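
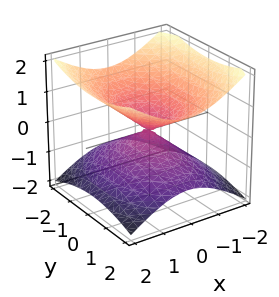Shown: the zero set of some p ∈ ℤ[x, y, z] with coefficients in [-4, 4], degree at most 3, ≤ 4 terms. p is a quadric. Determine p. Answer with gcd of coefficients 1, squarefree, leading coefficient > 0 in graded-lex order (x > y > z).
2*x^2 + y^2 - 3*z^2

The degree is 2 — a double cone through the origin; a quadric.
Symmetries: mirror symmetry x ↦ −x ⇒ only even powers of x; it's symmetric under y → −y, forcing even powers of y; the z ↦ −z reflection is a symmetry, so z appears only in even powers.
Checking where it meets the axes: it crosses the x-axis at the gridline x = 0; it crosses the y-axis at the gridline y = 0.
Solving for integer coefficients yields p as stated.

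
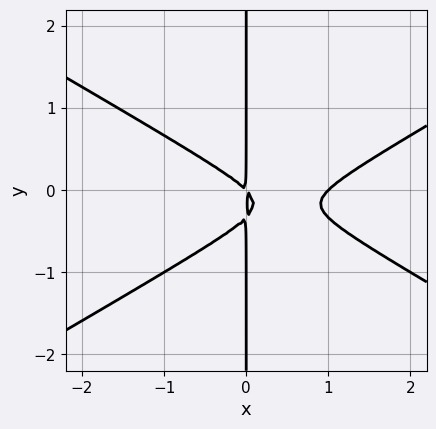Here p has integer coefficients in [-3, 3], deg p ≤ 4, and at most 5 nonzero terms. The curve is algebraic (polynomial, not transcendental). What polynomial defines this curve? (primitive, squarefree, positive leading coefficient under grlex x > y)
x^3 - 3*x*y^2 - x^2 - x*y

Degree: no degree-2 curve has this shape, so deg p = 3.
Observable constraints: the visible y-axis segment lies entirely on the curve; it crosses the x-axis at the gridline x = 1.
Together with the visible shape, these determine p as stated.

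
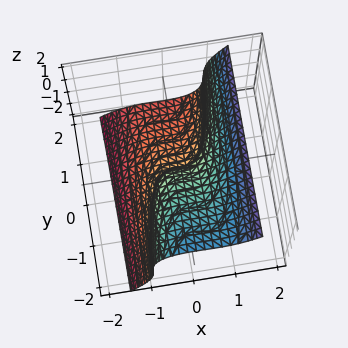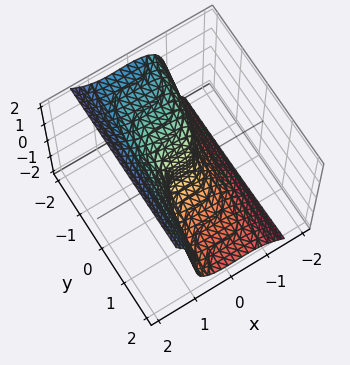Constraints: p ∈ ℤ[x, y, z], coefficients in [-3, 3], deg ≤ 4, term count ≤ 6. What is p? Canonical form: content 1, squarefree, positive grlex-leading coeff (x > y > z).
3*x^3 + x^2*y - z^3 - 2*y

(a) Degree: the shape is more complex than any degree-2 surface, so deg p = 3.
(b) Checking where it meets the axes: one z-axis crossing is at z = 0; it meets the x-axis at x = 0 (among the integer gridlines).
(c) Solving for integer coefficients yields p as stated.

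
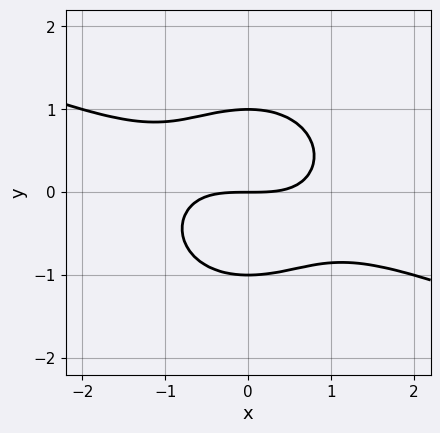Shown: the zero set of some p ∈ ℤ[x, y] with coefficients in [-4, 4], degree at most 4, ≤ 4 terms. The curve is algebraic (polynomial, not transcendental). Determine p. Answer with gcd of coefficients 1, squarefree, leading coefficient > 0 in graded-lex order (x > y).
(a) deg p = 3. A generic line meets the curve in up to 3 points.
(b) Checking where it meets the axes: one x-axis crossing is at x = 0; the y-axis gridline crossings are at y ∈ {-1, 0, 1}.
(c) The integer polynomial consistent with all of this is the stated p.

x^3 + 2*x^2*y + 3*y^3 - 3*y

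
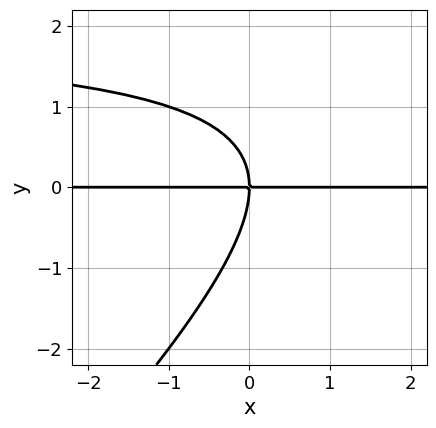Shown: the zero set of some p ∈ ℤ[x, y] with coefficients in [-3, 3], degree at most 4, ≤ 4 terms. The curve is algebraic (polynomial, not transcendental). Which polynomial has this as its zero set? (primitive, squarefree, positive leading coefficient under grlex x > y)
x*y^2 - y^3 - 2*x*y

1. deg p = 3. No degree-2 curve has this shape.
2. Against the integer gridlines: every point of the x-axis in the box is on the curve; one y-axis crossing is at y = 0.
3. Together with the visible shape, these determine p as stated.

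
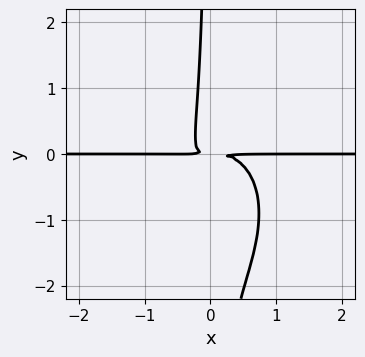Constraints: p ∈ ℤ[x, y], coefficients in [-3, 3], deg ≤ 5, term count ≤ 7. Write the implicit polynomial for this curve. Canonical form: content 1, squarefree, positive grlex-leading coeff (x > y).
3*x^3*y - x^2*y^2 + 2*x*y^3 + 3*x*y^2 + y^2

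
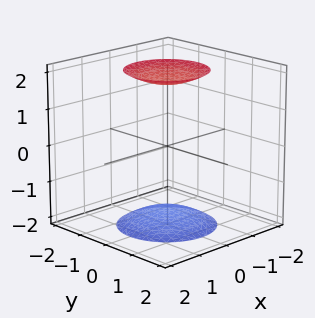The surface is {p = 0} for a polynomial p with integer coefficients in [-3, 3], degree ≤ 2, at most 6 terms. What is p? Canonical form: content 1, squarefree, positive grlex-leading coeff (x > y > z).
(a) There are 2 components.
(b) Degree: two sheets facing apart; a quadric, so deg p = 2.
(c) Symmetries: the surface is invariant under rotation about z: p = q(x² + y², z); it's symmetric under z → −z, forcing even powers of z.
(d) Against the integer gridlines: it misses every integer gridline on the y-axis; a circular section at z = -2 has radius exactly 1; no x-intercept at any integer in the box.
(e) Assembling these constraints gives the stated polynomial.

x^2 + y^2 - z^2 + 3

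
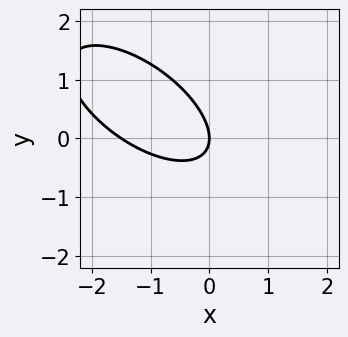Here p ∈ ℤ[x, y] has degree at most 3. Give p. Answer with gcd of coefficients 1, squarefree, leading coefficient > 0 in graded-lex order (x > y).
1. Degree: no degree-1 curve has this shape, so deg p = 2.
2. From the visible intercepts: it crosses the y-axis at the gridline y = 0; one x-axis crossing is at x = 0.
3. Putting this together gives p.

2*x^2 + 3*x*y + 3*y^2 + 3*x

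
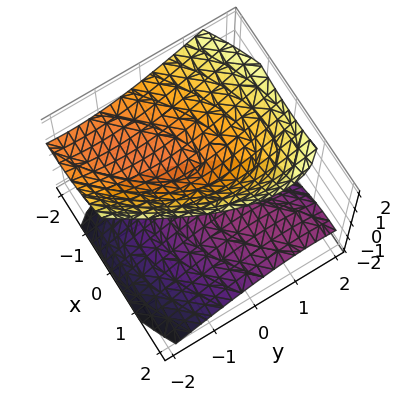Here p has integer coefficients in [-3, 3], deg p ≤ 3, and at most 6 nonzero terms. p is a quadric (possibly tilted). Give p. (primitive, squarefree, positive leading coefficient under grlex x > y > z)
(a) I count 2 distinct pieces. They look like related sheets of one shape, so recover p as a whole.
(b) The degree is 2 — a generic line meets the surface in up to 2 points.
(c) Against the integer gridlines: no y-intercept at any integer in the box; it misses every integer gridline on the x-axis.
(d) Assembling these constraints gives the stated polynomial.

2*x^2 - 3*x*y + 3*x*z + 2*y^2 - 3*z^2 + 2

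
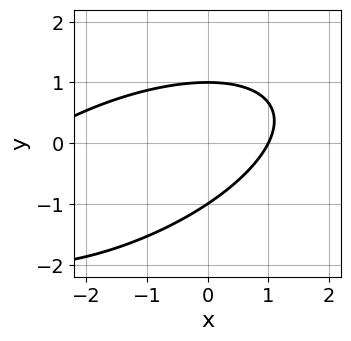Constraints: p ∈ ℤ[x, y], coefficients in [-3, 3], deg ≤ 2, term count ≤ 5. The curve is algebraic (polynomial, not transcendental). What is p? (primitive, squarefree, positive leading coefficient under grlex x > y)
x^2 - 2*x*y + 3*y^2 + 2*x - 3

(a) deg p = 2. No degree-1 curve has this shape.
(b) Observable constraints: among the integer gridlines, it crosses the y-axis at y ∈ {-1, 1}; it crosses the x-axis at the gridline x = 1.
(c) The integer polynomial consistent with all of this is the stated p.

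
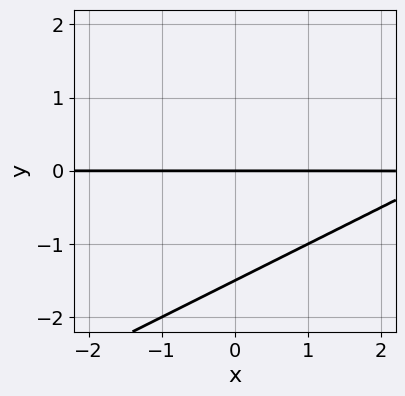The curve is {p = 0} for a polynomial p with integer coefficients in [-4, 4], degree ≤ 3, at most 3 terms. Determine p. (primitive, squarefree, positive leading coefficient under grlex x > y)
x*y - 2*y^2 - 3*y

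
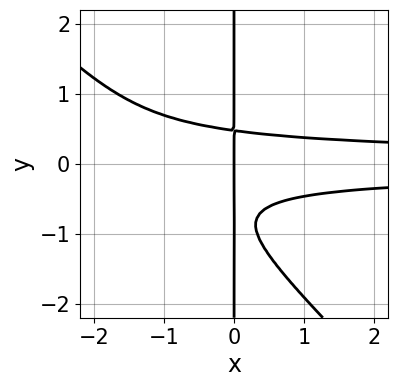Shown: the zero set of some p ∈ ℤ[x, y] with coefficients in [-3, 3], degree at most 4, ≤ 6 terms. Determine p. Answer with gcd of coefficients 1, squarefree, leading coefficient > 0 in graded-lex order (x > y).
3*x^2*y^2 + 3*x*y^3 + 3*x*y^2 - x

Degree: the shape is more complex than any degree-3 curve, so deg p = 4.
Checking where it meets the axes: it crosses the x-axis at the gridline x = 0; every point of the y-axis in the box is on the curve.
The integer polynomial consistent with all of this is the stated p.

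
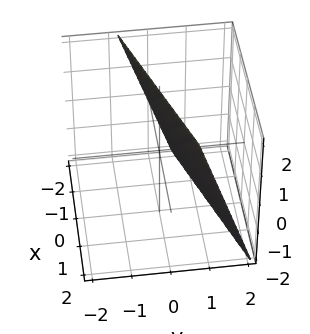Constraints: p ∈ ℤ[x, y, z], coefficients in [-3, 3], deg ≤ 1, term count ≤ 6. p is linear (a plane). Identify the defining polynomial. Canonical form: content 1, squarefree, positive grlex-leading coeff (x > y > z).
x - 3*y - z + 2

(a) The degree is 1 — the surface is flat (a plane).
(b) From the axis intercepts and sections: it meets the z-axis at z = 2 (among the integer gridlines); it meets the x-axis at x = -2 (among the integer gridlines).
(c) Fitting integer coefficients to these (and the overall shape) gives p.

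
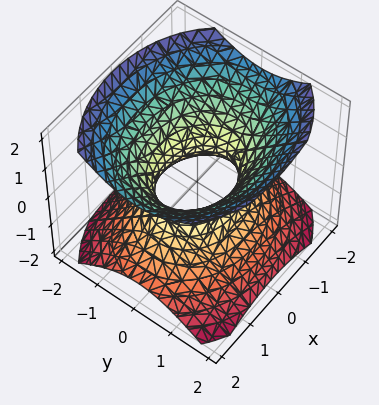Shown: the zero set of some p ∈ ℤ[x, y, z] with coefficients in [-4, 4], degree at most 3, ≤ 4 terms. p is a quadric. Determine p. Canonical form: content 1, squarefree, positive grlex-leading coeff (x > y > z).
2*x^2 + 3*y^2 - 3*z^2 - 2

1. deg p = 2. An hourglass — one-sheet hyperboloid; a quadric.
2. Symmetries: mirror symmetry z ↦ −z ⇒ only even powers of z; it's symmetric under y → −y, forcing even powers of y; the x ↦ −x reflection is a symmetry, so x appears only in even powers.
3. From the axis intercepts and sections: it misses every integer gridline on the z-axis; the x-axis gridline crossings are at x ∈ {-1, 1}.
4. Assembling these constraints gives the stated polynomial.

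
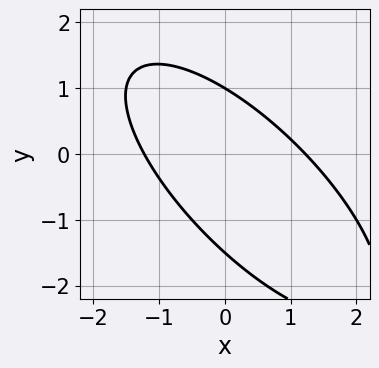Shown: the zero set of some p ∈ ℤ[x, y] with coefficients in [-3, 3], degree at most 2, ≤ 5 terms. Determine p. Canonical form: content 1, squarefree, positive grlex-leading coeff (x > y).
deg p = 2.
Checking where it meets the axes: it crosses the y-axis at the gridline y = 1.
Matching integer coefficients to the picture gives p.

2*x^2 + 3*x*y + 2*y^2 + y - 3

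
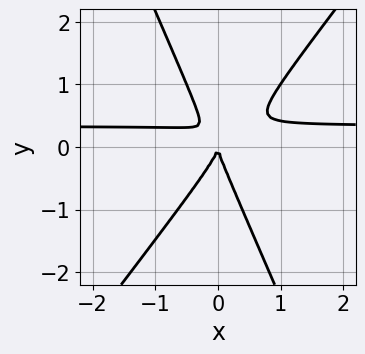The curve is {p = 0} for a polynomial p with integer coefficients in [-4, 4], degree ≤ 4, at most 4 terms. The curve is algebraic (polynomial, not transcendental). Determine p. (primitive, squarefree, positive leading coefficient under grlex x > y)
Degree: a generic line meets the curve in up to 3 points, so deg p = 3.
Reading off the gridlines: it meets the x-axis at x = 0 (among the integer gridlines); it crosses the y-axis at the gridline y = 0.
Matching integer coefficients to the picture gives p.

3*x^2*y - x*y^2 - y^3 - x^2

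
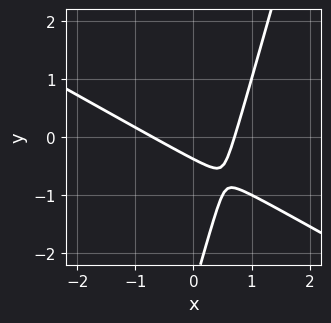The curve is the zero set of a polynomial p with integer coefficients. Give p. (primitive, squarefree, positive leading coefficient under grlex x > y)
(a) deg p = 2. No degree-1 curve has this shape.
(b) Solving for integer coefficients yields p as stated.

2*x^2 + 3*x*y - y^2 - 3*y - 1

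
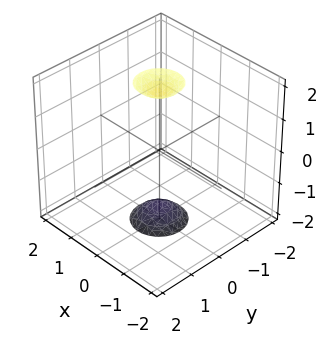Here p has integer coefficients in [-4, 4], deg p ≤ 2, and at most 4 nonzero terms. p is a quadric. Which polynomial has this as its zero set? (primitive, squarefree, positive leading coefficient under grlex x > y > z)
3*x^2 + 3*y^2 - z^2 + 3

First, there are 2 components. Treating them together as one polynomial.
Next, deg p = 2. Two sheets facing apart; a quadric.
Then, symmetry: the z-axis is an axis of rotation, so x and y enter only as x² + y²; mirror symmetry z ↦ −z ⇒ only even powers of z.
Then, observable constraints: the surface avoids every integer x-axis point in the box; the surface avoids every integer y-axis point in the box.
Finally, fitting integer coefficients to these (and the overall shape) gives p.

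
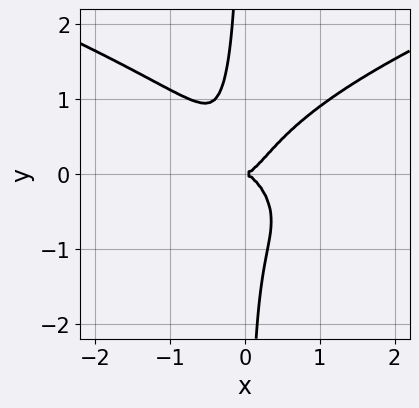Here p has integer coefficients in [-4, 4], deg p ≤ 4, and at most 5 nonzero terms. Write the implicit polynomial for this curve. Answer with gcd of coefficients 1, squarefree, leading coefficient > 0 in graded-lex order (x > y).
3*x*y^3 - 3*x^3 + y^2

Degree: the shape is more complex than any degree-3 curve, so deg p = 4.
From the visible intercepts: it crosses the x-axis at the gridline x = 0; it crosses the y-axis at the gridline y = 0.
Assembling these constraints gives the stated polynomial.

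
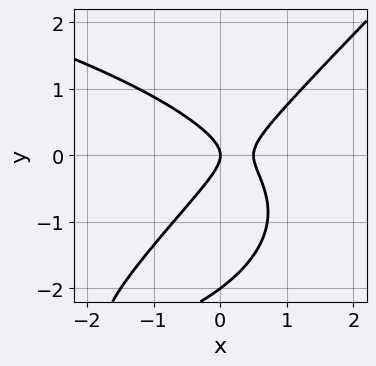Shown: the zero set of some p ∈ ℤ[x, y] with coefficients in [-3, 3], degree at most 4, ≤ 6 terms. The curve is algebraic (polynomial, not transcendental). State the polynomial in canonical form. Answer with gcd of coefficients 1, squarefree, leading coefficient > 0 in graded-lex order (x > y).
(a) Degree: a generic line meets the curve in up to 3 points, so deg p = 3.
(b) Against the integer gridlines: the y-axis gridline crossings are at y ∈ {-2, 0}; it crosses the x-axis at the gridline x = 0.
(c) Together with the visible shape, these determine p as stated.

x*y^2 - y^3 + 2*x^2 - 2*y^2 - x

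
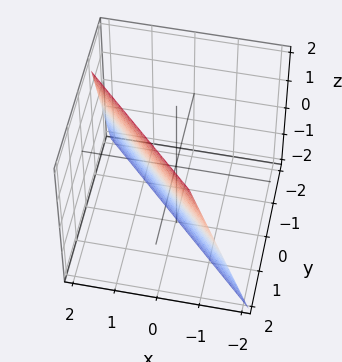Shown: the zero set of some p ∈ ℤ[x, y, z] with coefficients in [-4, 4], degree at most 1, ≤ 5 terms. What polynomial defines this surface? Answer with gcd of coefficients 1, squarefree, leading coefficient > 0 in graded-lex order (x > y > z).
3*x + 3*y - z - 2

1. The degree is 1 — the surface is flat (a plane).
2. Observable constraints: one z-axis crossing is at z = -2.
3. Putting this together gives p.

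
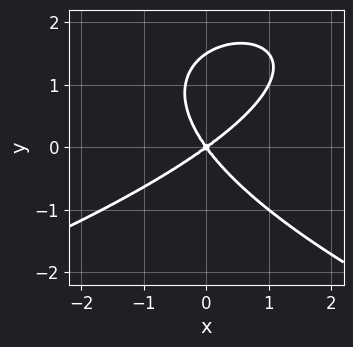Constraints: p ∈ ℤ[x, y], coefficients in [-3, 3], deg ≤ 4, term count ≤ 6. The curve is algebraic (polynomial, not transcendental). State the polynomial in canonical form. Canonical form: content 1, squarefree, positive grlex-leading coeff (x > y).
1. The degree is 3 — the shape is more complex than any degree-2 curve.
2. From the visible intercepts: one y-axis crossing is at y = 0; it crosses the x-axis at the gridline x = 0.
3. The integer polynomial consistent with all of this is the stated p.

2*y^3 + 3*x^2 - 2*x*y - 3*y^2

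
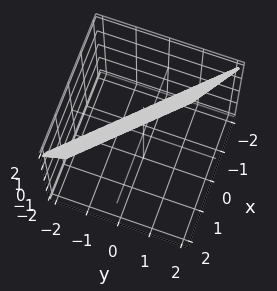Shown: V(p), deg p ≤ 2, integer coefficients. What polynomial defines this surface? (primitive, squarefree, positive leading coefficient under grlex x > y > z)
First, the degree is 1 — the surface is flat (a plane).
Then, against the integer gridlines: it crosses the z-axis at the gridline z = 2.
Finally, together with the visible shape, these determine p as stated.

3*x + 3*y - z + 2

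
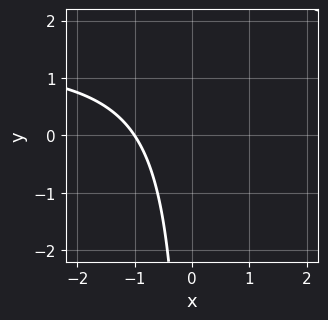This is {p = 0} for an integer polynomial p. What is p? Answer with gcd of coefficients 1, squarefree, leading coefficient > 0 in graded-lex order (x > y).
2*x*y - 3*x - 3

Degree: a generic line meets the curve in up to 2 points, so deg p = 2.
From the axis intercepts and sections: it meets the x-axis at x = -1 (among the integer gridlines); it misses every integer gridline on the y-axis.
These observations pin down the coefficients.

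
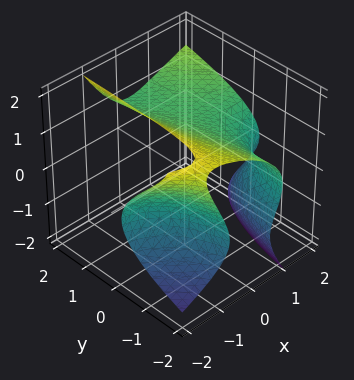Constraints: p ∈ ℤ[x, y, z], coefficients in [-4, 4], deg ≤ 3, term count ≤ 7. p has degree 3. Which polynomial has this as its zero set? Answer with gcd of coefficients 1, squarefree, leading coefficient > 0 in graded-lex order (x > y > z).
2*x^2*y - 3*x*z^2 - 2*z^3 - y*z + 3

1. Degree: no degree-2 surface has this shape, so deg p = 3.
2. From the axis intercepts and sections: no x-intercept at any integer in the box; the surface avoids every integer y-axis point in the box.
3. Putting this together gives p.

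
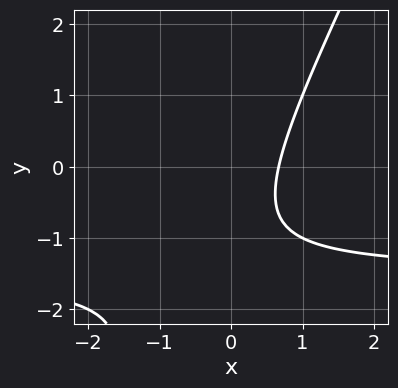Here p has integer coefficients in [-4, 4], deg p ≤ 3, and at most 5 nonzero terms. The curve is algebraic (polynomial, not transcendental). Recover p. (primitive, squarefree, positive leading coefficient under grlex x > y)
(a) deg p = 2. A generic line meets the curve in up to 2 points.
(b) Checking where it meets the axes: it misses every integer gridline on the y-axis.
(c) Solving for integer coefficients yields p as stated.

2*x*y - y^2 + 3*x - 2*y - 2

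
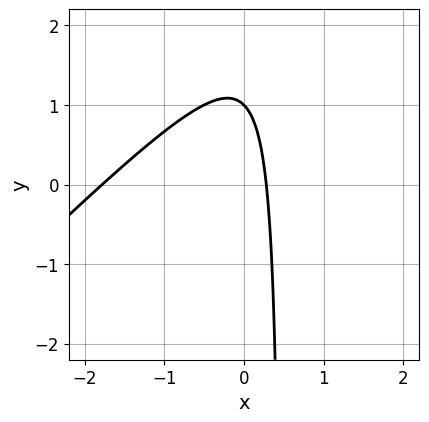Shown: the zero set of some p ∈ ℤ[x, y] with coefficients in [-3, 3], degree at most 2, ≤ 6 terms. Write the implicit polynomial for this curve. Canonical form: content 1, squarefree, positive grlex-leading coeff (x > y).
2*x^2 - 2*x*y + 3*x + y - 1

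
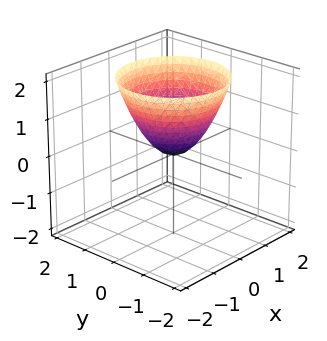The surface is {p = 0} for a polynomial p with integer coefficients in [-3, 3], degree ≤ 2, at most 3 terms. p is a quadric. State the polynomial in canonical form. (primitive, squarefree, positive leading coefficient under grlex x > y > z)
x^2 + y^2 - z

The degree is 2 — a single bowl opening along one axis; a quadric.
Symmetries: the surface is invariant under rotation about z: p = q(x² + y², z).
Observable constraints: a circular section at z = 1 has radius exactly 1; it crosses the y-axis at the gridline y = 0.
Putting this together gives p.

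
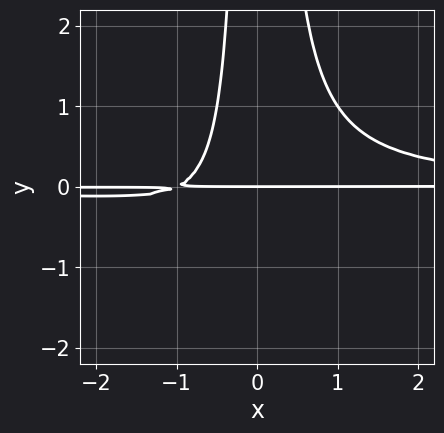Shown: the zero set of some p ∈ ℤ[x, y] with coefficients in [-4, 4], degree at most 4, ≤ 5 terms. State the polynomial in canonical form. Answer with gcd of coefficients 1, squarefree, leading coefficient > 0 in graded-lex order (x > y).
Degree: a generic line meets the curve in up to 4 points, so deg p = 4.
Reading off the gridlines: it meets the y-axis at y = 0 (among the integer gridlines); every point of the x-axis in the box is on the curve.
Solving for integer coefficients yields p as stated.

2*x^2*y^2 - x*y - y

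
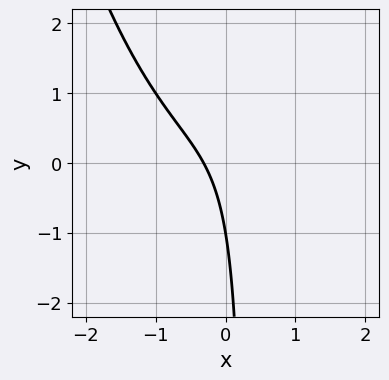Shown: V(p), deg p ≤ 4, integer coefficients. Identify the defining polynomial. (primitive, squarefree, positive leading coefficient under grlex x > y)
2*x^3 - 3*x*y + 3*x + y + 1

Degree: a generic line meets the curve in up to 3 points, so deg p = 3.
Checking where it meets the axes: one y-axis crossing is at y = -1.
Fitting integer coefficients to these (and the overall shape) gives p.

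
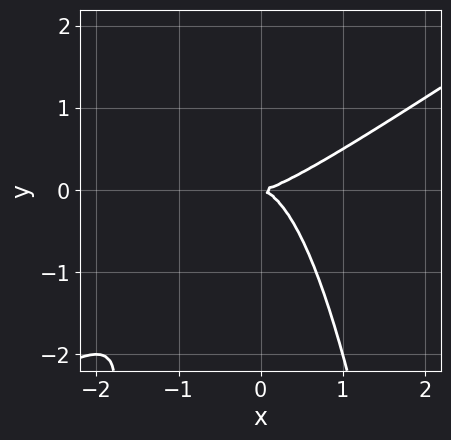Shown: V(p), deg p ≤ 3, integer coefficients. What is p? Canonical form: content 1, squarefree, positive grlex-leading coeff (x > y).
1. deg p = 3.
2. Observable constraints: one x-axis crossing is at x = 0; it crosses the y-axis at the gridline y = 0.
3. Solving for integer coefficients yields p as stated.

2*x^3 - 3*x^2*y - 2*y^2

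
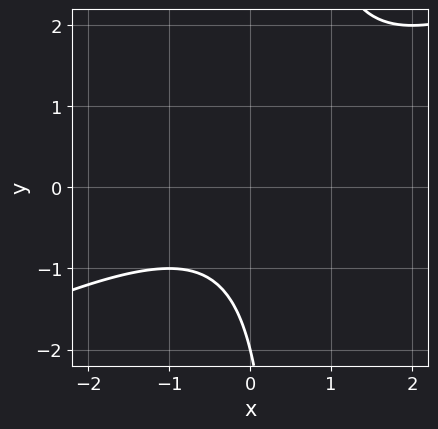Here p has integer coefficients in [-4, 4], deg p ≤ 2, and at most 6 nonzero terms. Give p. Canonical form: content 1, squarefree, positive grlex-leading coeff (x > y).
Degree: a generic line meets the curve in up to 2 points, so deg p = 2.
Observable constraints: it crosses the y-axis at the gridline y = -2; no x-intercept at any integer in the box.
Assembling these constraints gives the stated polynomial.

x^2 - 2*x*y + y + 2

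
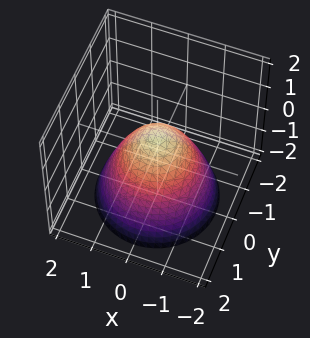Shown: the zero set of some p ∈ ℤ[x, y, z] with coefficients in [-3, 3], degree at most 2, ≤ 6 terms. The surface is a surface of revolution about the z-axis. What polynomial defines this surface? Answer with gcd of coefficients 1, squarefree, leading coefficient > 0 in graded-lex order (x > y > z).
1. deg p = 2. No degree-1 surface has this shape.
2. Symmetries: every cross-section ⟂ z is a circle, so x, y appear only via x² + y².
3. Observable constraints: a circular section at z = -1 has radius between 1 and 2.
4. Together with the visible shape, these determine p as stated.

3*x^2 + 3*y^2 + 3*z - 2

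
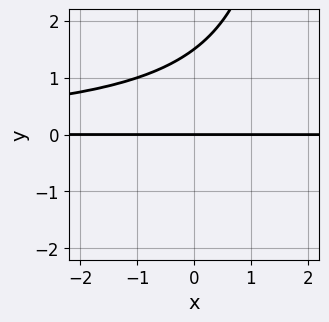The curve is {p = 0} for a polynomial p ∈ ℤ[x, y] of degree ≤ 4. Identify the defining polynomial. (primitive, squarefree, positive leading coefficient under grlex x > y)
Degree: the shape is more complex than any degree-2 curve, so deg p = 3.
From the visible intercepts: every point of the x-axis in the box is on the curve; it meets the y-axis at y = 0 (among the integer gridlines).
Fitting integer coefficients to these (and the overall shape) gives p.

x*y^2 - 2*y^2 + 3*y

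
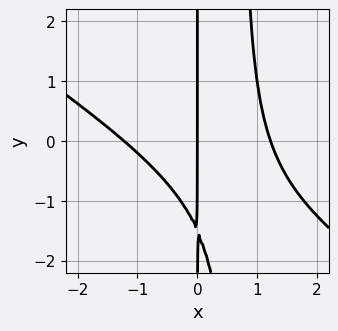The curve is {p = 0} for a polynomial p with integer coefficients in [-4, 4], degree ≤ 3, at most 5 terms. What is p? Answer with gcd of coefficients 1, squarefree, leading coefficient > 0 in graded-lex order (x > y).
2*x^3 + 3*x^2*y - 2*x*y - 3*x

Degree: a generic line meets the curve in up to 3 points, so deg p = 3.
Against the integer gridlines: it crosses the x-axis at the gridline x = 0; every point of the y-axis in the box is on the curve.
These observations pin down the coefficients.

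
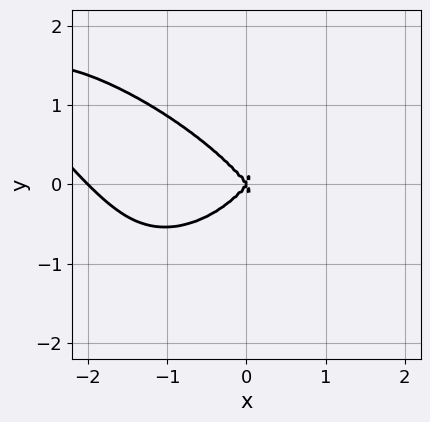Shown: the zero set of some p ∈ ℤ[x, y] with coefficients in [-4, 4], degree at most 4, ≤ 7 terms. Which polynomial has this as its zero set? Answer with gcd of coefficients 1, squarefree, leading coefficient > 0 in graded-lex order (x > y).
1. deg p = 4.
2. Reading off the gridlines: among the integer gridlines, it crosses the x-axis at x ∈ {-2, 0}; one y-axis crossing is at y = 0.
3. Solving for integer coefficients yields p as stated.

x^4 + x^3*y + 2*y^4 + 2*x^3 - x*y^2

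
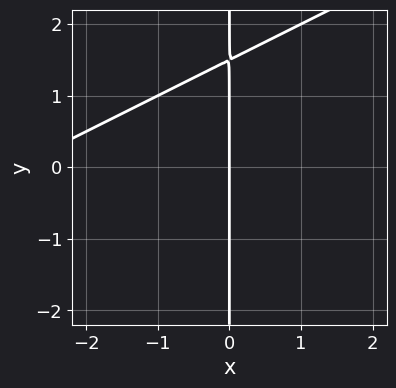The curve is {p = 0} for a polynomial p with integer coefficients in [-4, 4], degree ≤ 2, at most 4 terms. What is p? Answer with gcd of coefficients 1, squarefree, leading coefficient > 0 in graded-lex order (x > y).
First, deg p = 2.
Next, from the visible intercepts: the visible y-axis segment lies entirely on the curve; one x-axis crossing is at x = 0.
Finally, assembling these constraints gives the stated polynomial.

x^2 - 2*x*y + 3*x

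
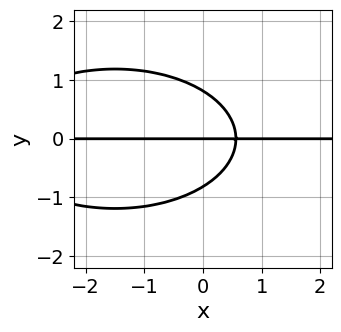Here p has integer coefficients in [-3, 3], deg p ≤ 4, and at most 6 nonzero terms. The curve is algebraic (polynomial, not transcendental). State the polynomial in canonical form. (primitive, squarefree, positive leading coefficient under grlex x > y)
x^2*y + 3*y^3 + 3*x*y - 2*y

The degree is 3 — the shape is more complex than any degree-2 curve.
From the visible intercepts: the visible x-axis segment lies entirely on the curve; it meets the y-axis at y = 0 (among the integer gridlines).
The integer polynomial consistent with all of this is the stated p.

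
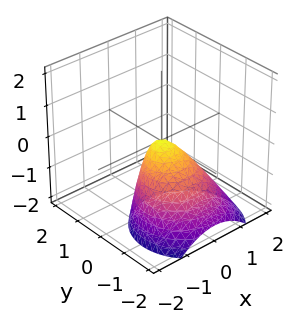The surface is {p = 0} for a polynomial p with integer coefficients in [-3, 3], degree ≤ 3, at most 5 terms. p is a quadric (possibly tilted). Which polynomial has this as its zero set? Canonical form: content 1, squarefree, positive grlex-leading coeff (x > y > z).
3*x^2 + 3*y^2 - 3*y*z + 2*z

1. The degree is 2 — no degree-1 surface has this shape.
2. Observable constraints: it meets the x-axis at x = 0 (among the integer gridlines); it crosses the y-axis at the gridline y = 0; it crosses the z-axis at the gridline z = 0.
3. Together with the visible shape, these determine p as stated.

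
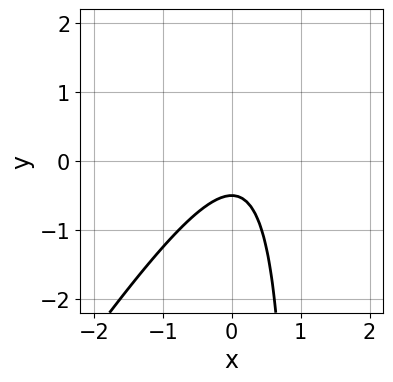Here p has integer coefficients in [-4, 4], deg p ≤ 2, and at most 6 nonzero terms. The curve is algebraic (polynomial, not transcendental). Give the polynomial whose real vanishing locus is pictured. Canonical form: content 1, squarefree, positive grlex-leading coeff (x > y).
(a) The degree is 2 — no degree-1 curve has this shape.
(b) Observable constraints: it misses every integer gridline on the x-axis.
(c) Assembling these constraints gives the stated polynomial.

3*x^2 - 2*x*y - x + 2*y + 1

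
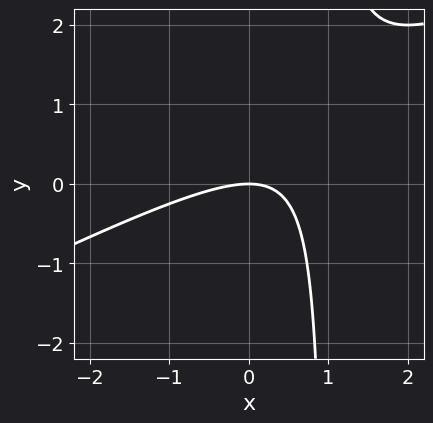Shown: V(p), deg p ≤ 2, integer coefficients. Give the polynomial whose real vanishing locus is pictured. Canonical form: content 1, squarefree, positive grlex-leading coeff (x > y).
x^2 - 2*x*y + 2*y

First, deg p = 2. No degree-1 curve has this shape.
Next, checking where it meets the axes: one y-axis crossing is at y = 0; it meets the x-axis at x = 0 (among the integer gridlines).
Finally, matching integer coefficients to the picture gives p.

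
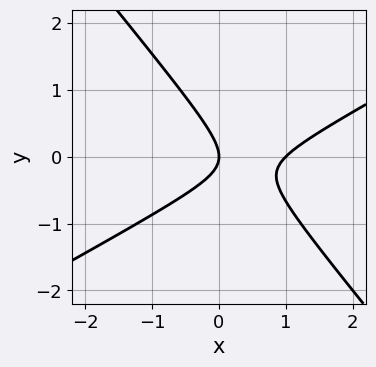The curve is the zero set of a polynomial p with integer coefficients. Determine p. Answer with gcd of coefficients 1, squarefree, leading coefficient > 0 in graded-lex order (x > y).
(a) deg p = 2. A generic line meets the curve in up to 2 points.
(b) Checking where it meets the axes: it crosses the y-axis at the gridline y = 0; the x-axis gridline crossings are at x ∈ {0, 1}.
(c) Assembling these constraints gives the stated polynomial.

2*x^2 - 2*x*y - 3*y^2 - 2*x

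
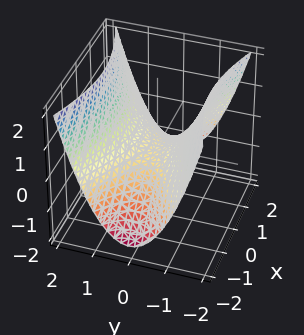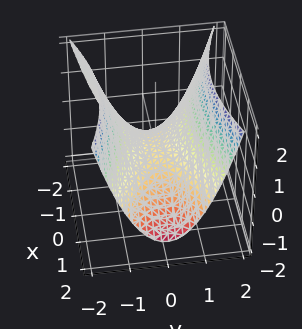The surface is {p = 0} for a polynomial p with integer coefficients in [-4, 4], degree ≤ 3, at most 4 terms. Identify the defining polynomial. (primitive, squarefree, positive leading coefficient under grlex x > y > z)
x^2 - 3*y^2 + 3*z

The degree is 2 — a saddle surface; a quadric.
Symmetries: it's symmetric under y → −y, forcing even powers of y; the x ↦ −x reflection is a symmetry, so x appears only in even powers.
Against the integer gridlines: it crosses the y-axis at the gridline y = 0; it meets the x-axis at x = 0 (among the integer gridlines).
Fitting integer coefficients to these (and the overall shape) gives p.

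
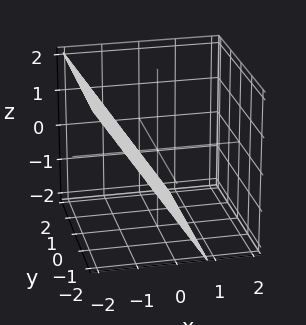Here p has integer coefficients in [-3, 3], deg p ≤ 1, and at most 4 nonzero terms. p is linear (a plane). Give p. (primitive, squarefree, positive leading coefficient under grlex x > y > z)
1. Degree: every cross-section is a straight line — this is a plane, so deg p = 1.
2. From the axis intercepts and sections: it misses every integer gridline on the y-axis; one z-axis crossing is at z = -1.
3. Fitting integer coefficients to these (and the overall shape) gives p.

3*x + 2*z + 2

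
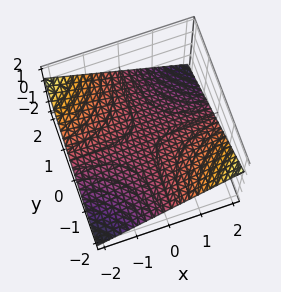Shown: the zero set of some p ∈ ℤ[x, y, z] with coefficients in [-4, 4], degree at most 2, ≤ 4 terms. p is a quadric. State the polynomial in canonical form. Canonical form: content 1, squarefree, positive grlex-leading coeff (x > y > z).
1. deg p = 2. A hyperbolic paraboloid; a quadric.
2. Reading off the gridlines: one z-axis crossing is at z = 0; every point of the y-axis in the box is on the surface; every point of the x-axis in the box is on the surface.
3. Solving for integer coefficients yields p as stated.

x*y + 3*z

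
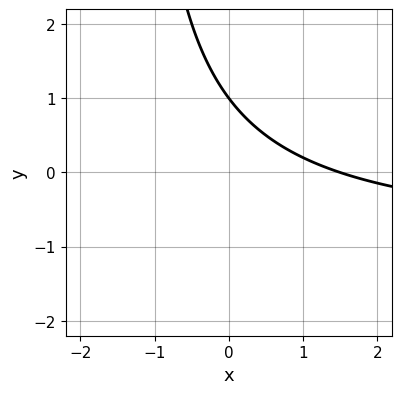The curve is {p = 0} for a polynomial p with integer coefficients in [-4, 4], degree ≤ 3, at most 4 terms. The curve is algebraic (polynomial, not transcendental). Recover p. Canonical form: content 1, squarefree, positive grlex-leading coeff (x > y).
2*x*y + 2*x + 3*y - 3

First, deg p = 2. A generic line meets the curve in up to 2 points.
Then, observable constraints: it meets the y-axis at y = 1 (among the integer gridlines).
Finally, matching integer coefficients to the picture gives p.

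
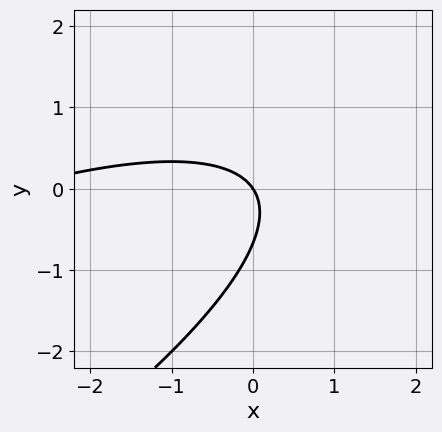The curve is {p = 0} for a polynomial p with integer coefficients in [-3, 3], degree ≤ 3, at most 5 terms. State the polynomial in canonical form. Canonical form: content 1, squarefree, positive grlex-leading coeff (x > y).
x^2 - 3*x*y + 3*y^2 + 3*x + 2*y

1. The degree is 2 — a generic line meets the curve in up to 2 points.
2. Checking where it meets the axes: one x-axis crossing is at x = 0; one y-axis crossing is at y = 0.
3. Fitting integer coefficients to these (and the overall shape) gives p.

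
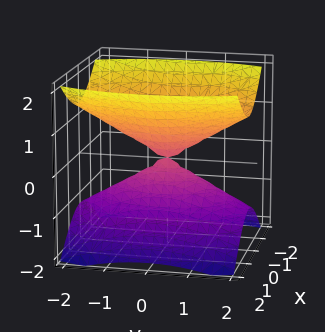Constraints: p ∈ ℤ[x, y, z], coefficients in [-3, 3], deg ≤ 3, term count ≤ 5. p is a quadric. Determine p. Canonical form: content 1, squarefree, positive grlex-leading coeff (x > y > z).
First, I count 2 distinct pieces. They look like related sheets of one shape, so recover p as a whole.
Then, deg p = 2. A double cone through the origin; a quadric.
Next, symmetries: mirror symmetry z ↦ −z ⇒ only even powers of z; it's symmetric under y → −y, forcing even powers of y; mirror symmetry x ↦ −x ⇒ only even powers of x.
Then, checking where it meets the axes: it meets the y-axis at y = 0 (among the integer gridlines); one x-axis crossing is at x = 0.
Finally, fitting integer coefficients to these (and the overall shape) gives p.

3*x^2 + y^2 - 3*z^2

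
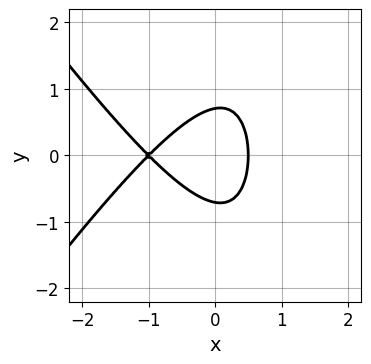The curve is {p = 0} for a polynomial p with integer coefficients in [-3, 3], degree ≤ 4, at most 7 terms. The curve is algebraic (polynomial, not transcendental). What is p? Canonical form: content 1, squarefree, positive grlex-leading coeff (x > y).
deg p = 3. A generic line meets the curve in up to 3 points.
Symmetries: it's symmetric under y → −y, forcing even powers of y.
From the axis intercepts and sections: it meets the x-axis at x = -1 (among the integer gridlines).
The integer polynomial consistent with all of this is the stated p.

2*x^3 - x*y^2 + 3*x^2 + 2*y^2 - 1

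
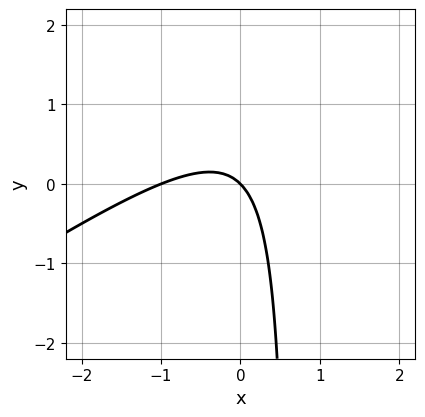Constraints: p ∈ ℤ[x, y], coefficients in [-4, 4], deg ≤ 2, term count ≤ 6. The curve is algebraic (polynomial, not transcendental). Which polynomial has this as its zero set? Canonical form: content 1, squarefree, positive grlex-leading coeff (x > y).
2*x^2 - 3*x*y + 2*x + 2*y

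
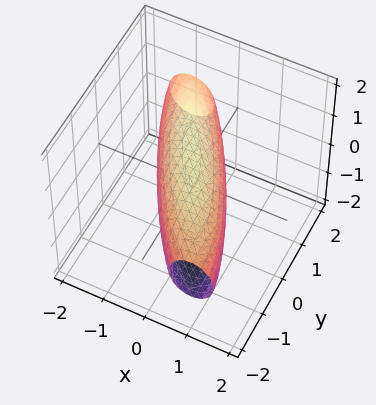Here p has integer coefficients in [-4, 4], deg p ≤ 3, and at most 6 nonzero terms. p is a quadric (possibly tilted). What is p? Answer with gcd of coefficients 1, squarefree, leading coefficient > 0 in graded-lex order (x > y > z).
3*x^2 + 3*x*y + y^2 + 2*z^2 - 2

deg p = 2. The shape is more complex than any degree-1 surface.
From the visible intercepts: the z-axis gridline crossings are at z ∈ {-1, 1}.
Assembling these constraints gives the stated polynomial.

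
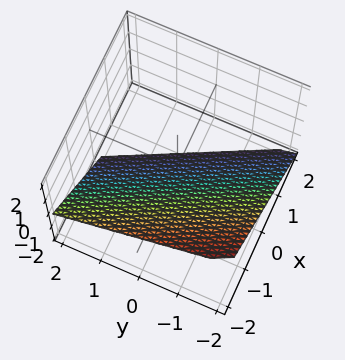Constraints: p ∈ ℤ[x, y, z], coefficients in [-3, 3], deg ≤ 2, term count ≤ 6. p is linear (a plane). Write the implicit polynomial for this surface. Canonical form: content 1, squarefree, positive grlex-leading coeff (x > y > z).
2*x + y + 2*z + 2

(a) deg p = 1.
(b) Reading off the gridlines: one y-axis crossing is at y = -2; one x-axis crossing is at x = -1; it meets the z-axis at z = -1 (among the integer gridlines).
(c) The integer polynomial consistent with all of this is the stated p.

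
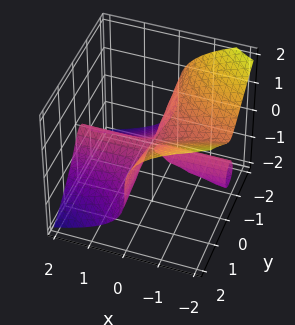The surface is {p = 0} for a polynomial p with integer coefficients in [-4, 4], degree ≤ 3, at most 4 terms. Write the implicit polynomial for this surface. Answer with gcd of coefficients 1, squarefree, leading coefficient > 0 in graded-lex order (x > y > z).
3*x*y^2 + 3*z^3 + x*z

I count 2 distinct pieces. They look like related sheets of one shape, so recover p as a whole.
The degree is 3 — a generic line meets the surface in up to 3 points.
Observable constraints: the visible x-axis segment lies entirely on the surface; it meets the z-axis at z = 0 (among the integer gridlines).
The integer polynomial consistent with all of this is the stated p. Check: (0, -1, 0) on the y-axis lies on the surface, and p(0, -1, 0) = 0. ✓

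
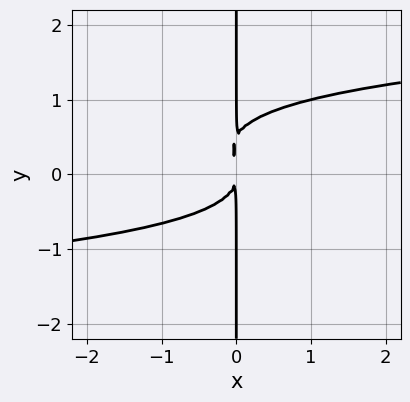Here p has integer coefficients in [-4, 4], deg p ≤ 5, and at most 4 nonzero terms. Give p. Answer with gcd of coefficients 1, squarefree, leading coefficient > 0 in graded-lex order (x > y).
(a) deg p = 4. A generic line meets the curve in up to 4 points.
(b) From the axis intercepts and sections: every point of the y-axis in the box is on the curve.
(c) Solving for integer coefficients yields p as stated.

2*x*y^3 - x*y^2 - x^2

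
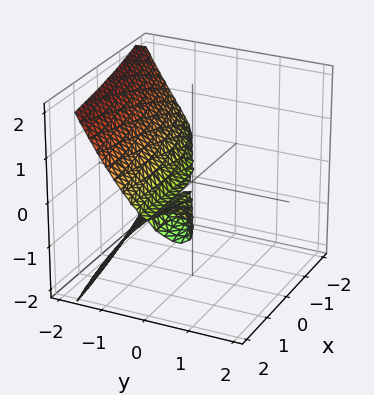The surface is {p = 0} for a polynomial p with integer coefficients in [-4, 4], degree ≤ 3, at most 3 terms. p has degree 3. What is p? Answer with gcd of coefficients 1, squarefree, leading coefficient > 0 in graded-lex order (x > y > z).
There are 2 components. They look like related sheets of one shape, so recover p as a whole.
Degree: no degree-2 surface has this shape, so deg p = 3.
From the visible intercepts: every point of the x-axis in the box is on the surface; it crosses the z-axis at the gridline z = 0; it meets the y-axis at y = 0 (among the integer gridlines).
The integer polynomial consistent with all of this is the stated p.

x*y^2 - 2*y^3 - 3*z^2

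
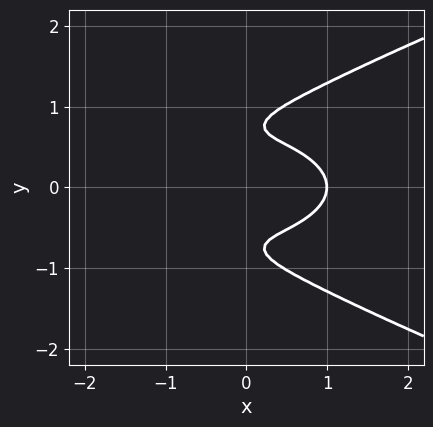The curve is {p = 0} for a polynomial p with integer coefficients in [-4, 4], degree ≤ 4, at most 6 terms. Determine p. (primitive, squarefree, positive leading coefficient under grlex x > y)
1. deg p = 4. A generic line meets the curve in up to 4 points.
2. Symmetries: it's symmetric under y → −y, forcing even powers of y.
3. From the axis intercepts and sections: the curve avoids every integer y-axis point in the box; it meets the x-axis at x = 1 (among the integer gridlines).
4. Assembling these constraints gives the stated polynomial.

3*y^4 - x^3 - 2*x*y^2 - 3*y^2 + 1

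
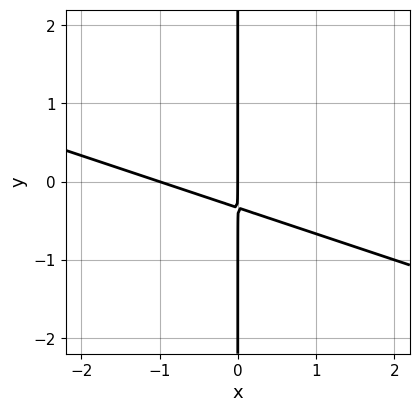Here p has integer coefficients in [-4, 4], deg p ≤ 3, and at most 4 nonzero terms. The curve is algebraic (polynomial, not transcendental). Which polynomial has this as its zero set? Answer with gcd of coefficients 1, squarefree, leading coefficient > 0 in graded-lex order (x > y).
1. Degree: a generic line meets the curve in up to 2 points, so deg p = 2.
2. From the axis intercepts and sections: the visible y-axis segment lies entirely on the curve; among the integer gridlines, it crosses the x-axis at x ∈ {-1, 0}.
3. These observations pin down the coefficients.

x^2 + 3*x*y + x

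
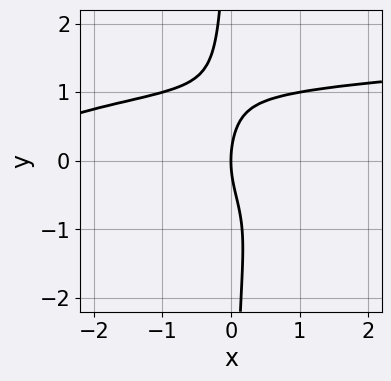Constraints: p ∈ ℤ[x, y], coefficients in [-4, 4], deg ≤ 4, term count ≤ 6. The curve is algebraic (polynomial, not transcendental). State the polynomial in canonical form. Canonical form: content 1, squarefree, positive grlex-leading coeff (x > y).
3*x*y^3 - x^2 + y^2 - 3*x

1. The degree is 4 — a generic line meets the curve in up to 4 points.
2. Observable constraints: it crosses the x-axis at the gridline x = 0; it meets the y-axis at y = 0 (among the integer gridlines).
3. Solving for integer coefficients yields p as stated.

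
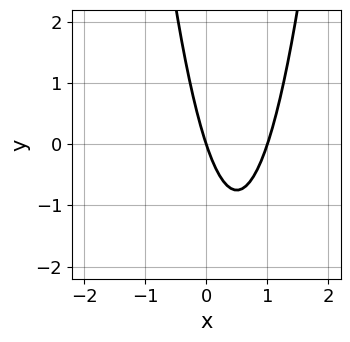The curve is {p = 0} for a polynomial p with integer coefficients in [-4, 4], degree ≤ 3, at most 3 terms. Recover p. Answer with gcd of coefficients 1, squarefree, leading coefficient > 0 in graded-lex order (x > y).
First, the degree is 2 — no degree-1 curve has this shape.
Then, from the visible intercepts: the x-axis gridline crossings are at x ∈ {0, 1}; it meets the y-axis at y = 0 (among the integer gridlines).
Finally, putting this together gives p.

3*x^2 - 3*x - y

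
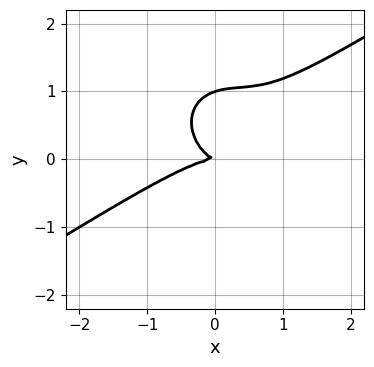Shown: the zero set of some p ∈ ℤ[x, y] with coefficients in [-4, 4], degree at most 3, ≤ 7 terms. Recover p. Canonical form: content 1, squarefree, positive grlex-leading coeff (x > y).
(a) Degree: no degree-2 curve has this shape, so deg p = 3.
(b) Observable constraints: the y-axis gridline crossings are at y ∈ {0, 1}; one x-axis crossing is at x = 0.
(c) These observations pin down the coefficients.

2*x^3 - 2*x^2*y - 3*y^3 + x*y + 3*y^2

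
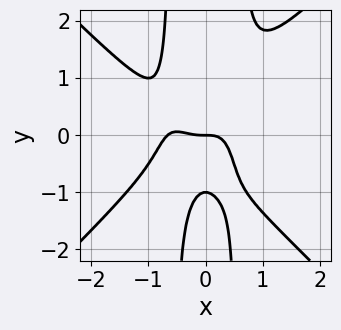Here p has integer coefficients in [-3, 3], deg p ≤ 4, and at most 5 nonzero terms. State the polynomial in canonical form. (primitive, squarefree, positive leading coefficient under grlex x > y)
3*x^4 - 3*x^2*y^2 + 2*x^3 + y^2 + y

The degree is 4 — the shape is more complex than any degree-3 curve.
Checking where it meets the axes: it meets the x-axis at x = 0 (among the integer gridlines); the y-axis gridline crossings are at y ∈ {-1, 0}.
The integer polynomial consistent with all of this is the stated p.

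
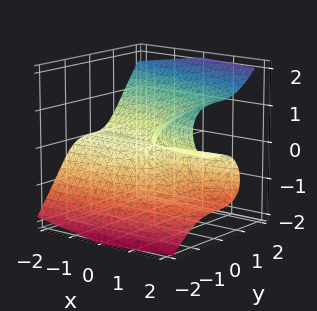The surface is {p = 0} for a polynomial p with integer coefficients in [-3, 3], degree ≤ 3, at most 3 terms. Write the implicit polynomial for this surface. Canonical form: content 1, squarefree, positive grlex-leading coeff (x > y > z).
1. deg p = 3.
2. From the visible intercepts: the visible x-axis segment lies entirely on the surface; it crosses the z-axis at the gridline z = 0; it crosses the y-axis at the gridline y = 0.
3. Solving for integer coefficients yields p as stated.

y^3 - z^3 + x*z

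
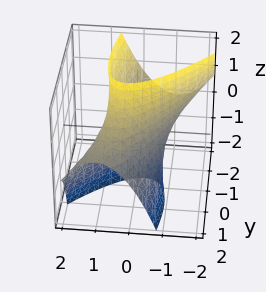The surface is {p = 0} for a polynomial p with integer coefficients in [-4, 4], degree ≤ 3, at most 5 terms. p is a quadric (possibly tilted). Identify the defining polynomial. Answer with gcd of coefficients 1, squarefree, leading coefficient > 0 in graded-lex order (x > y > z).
3*x^2 - 3*x*y + y^2 + 2*y*z - 2

(a) The degree is 2 — the shape is more complex than any degree-1 surface.
(b) Reading off the gridlines: the surface avoids every integer z-axis point in the box.
(c) The integer polynomial consistent with all of this is the stated p.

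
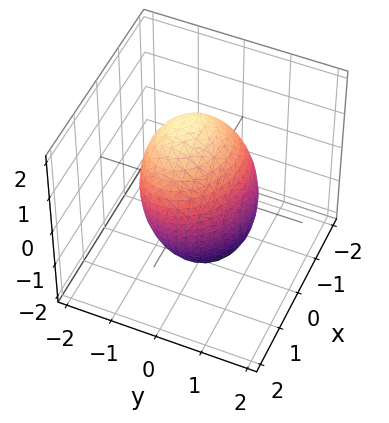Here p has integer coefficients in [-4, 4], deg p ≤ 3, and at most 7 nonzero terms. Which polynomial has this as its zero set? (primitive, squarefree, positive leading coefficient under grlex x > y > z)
First, degree: a generic line meets the surface in up to 2 points, so deg p = 2.
Next, observable constraints: among the integer gridlines, it crosses the y-axis at y ∈ {-1, 1}.
Finally, putting this together gives p.

2*x^2 + x*y + 3*y^2 + y*z + z^2 - 3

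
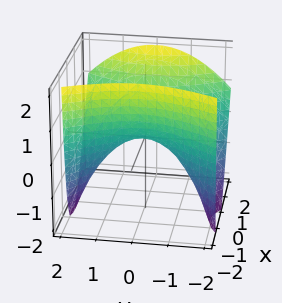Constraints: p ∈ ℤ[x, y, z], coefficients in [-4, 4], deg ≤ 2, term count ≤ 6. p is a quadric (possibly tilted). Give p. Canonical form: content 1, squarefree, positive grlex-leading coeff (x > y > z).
First, degree: no degree-1 surface has this shape, so deg p = 2.
Then, from the visible intercepts: it crosses the z-axis at the gridline z = 0; it meets the y-axis at y = 0 (among the integer gridlines); it crosses the x-axis at the gridline x = 0.
Finally, together with the visible shape, these determine p as stated.

2*x^2 - x*z - y^2 - 2*z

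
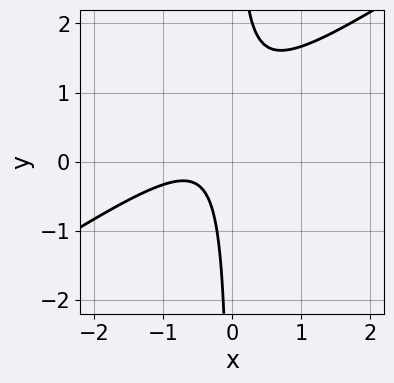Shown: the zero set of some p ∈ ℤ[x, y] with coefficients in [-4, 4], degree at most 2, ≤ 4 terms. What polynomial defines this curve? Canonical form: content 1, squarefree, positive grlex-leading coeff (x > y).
2*x^2 - 3*x*y + 2*x + 1

1. The degree is 2 — the shape is more complex than any degree-1 curve.
2. Against the integer gridlines: the curve avoids every integer x-axis point in the box; no y-intercept at any integer in the box.
3. These observations pin down the coefficients.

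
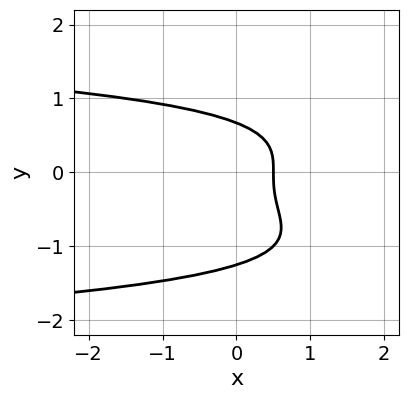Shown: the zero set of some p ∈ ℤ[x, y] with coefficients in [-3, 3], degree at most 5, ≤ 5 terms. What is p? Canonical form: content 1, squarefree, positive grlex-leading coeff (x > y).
2*y^4 + 2*y^3 + 2*x - 1

(a) deg p = 4. No degree-3 curve has this shape.
(b) Putting this together gives p.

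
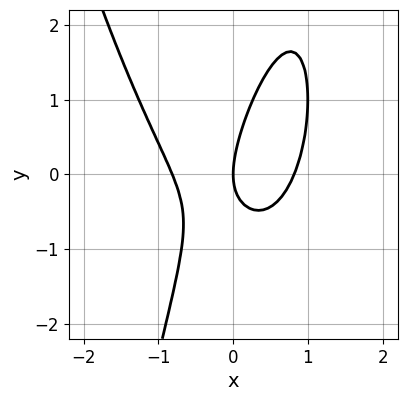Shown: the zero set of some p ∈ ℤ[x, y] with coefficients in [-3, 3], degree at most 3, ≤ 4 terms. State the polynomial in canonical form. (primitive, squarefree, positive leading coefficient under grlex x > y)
The degree is 3 — no degree-2 curve has this shape.
From the visible intercepts: it meets the x-axis at x = 0 (among the integer gridlines); one y-axis crossing is at y = 0.
Solving for integer coefficients yields p as stated.

3*x^3 - 2*x*y + y^2 - 2*x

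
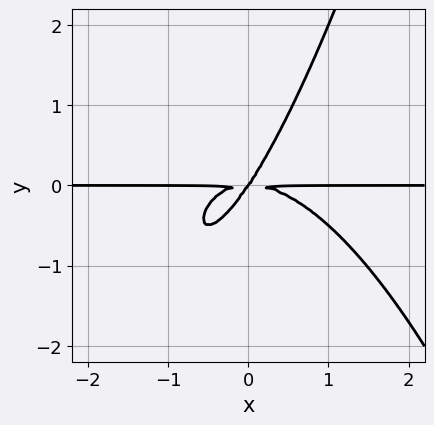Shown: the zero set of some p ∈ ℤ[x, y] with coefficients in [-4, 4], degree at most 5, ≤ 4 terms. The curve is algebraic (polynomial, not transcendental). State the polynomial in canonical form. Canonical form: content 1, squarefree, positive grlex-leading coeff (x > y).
(a) The degree is 4 — a generic line meets the curve in up to 4 points.
(b) Observable constraints: the visible x-axis segment lies entirely on the curve; it meets the y-axis at y = 0 (among the integer gridlines).
(c) Fitting integer coefficients to these (and the overall shape) gives p.

2*x^3*y + 3*x*y^2 - 2*y^3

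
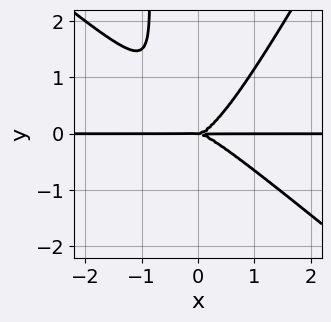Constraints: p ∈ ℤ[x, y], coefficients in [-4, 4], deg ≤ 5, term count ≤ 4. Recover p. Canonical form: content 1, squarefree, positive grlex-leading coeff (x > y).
3*x^3*y + 2*x^2*y^2 - 2*x*y^3 - 2*y^3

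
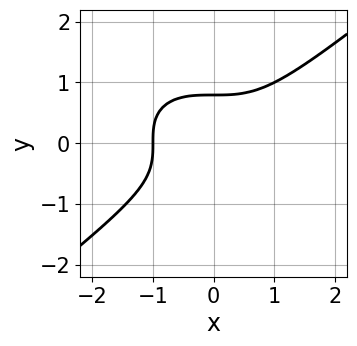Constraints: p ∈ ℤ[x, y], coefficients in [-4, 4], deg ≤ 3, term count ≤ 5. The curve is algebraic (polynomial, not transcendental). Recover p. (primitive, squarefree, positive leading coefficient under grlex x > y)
x^3 - 2*y^3 + 1

1. The degree is 3 — no degree-2 curve has this shape.
2. From the axis intercepts and sections: it meets the x-axis at x = -1 (among the integer gridlines).
3. These observations pin down the coefficients.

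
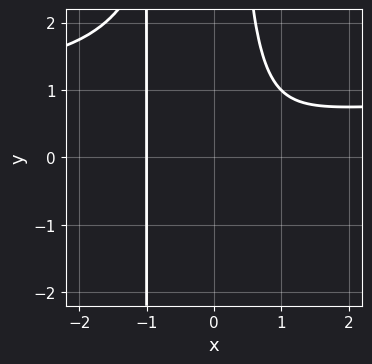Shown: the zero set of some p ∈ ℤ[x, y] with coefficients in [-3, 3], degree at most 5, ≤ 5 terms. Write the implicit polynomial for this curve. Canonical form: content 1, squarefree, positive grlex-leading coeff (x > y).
deg p = 4.
From the axis intercepts and sections: it crosses the x-axis at the gridline x = -1; no y-intercept at any integer in the box.
The integer polynomial consistent with all of this is the stated p.

x^3*y - x^3 + x^2*y - 1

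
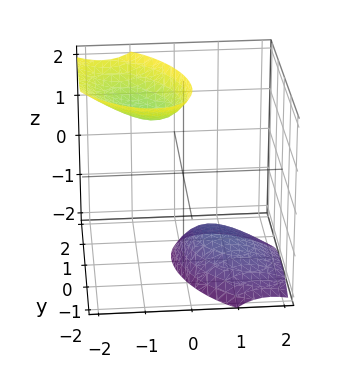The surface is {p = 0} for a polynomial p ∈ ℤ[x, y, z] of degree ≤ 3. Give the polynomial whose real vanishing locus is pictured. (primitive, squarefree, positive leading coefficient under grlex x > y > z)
3*x^2 + 2*x*y + 3*x*z + 2*y^2 - z^2 + 3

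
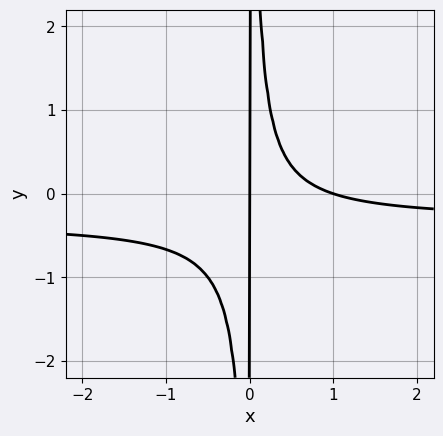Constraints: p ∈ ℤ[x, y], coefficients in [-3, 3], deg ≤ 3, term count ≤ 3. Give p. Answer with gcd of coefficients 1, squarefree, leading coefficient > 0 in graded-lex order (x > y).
3*x^2*y + x^2 - x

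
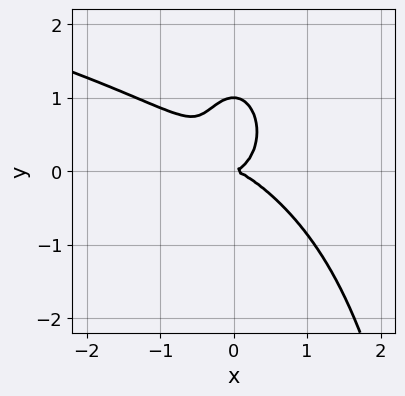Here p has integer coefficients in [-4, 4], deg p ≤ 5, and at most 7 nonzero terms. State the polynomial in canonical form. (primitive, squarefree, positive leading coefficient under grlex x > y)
(a) The degree is 4 — a generic line meets the curve in up to 4 points.
(b) Reading off the gridlines: the y-axis gridline crossings are at y ∈ {0, 1}; it meets the x-axis at x = 0 (among the integer gridlines).
(c) These observations pin down the coefficients.

2*x^2*y^2 + 3*x^3 + 2*x^2*y + 2*y^3 - 2*y^2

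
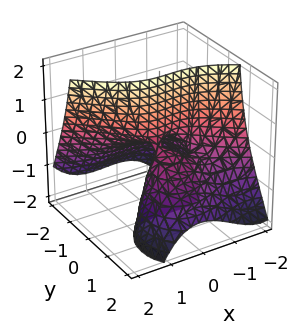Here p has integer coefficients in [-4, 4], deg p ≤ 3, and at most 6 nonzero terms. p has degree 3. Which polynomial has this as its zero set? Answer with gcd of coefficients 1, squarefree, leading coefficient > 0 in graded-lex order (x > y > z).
x^3 + x^2*y + y^3 + x^2 + 3*y*z

(a) deg p = 3. No degree-2 surface has this shape.
(b) From the visible intercepts: it meets the y-axis at y = 0 (among the integer gridlines); among the integer gridlines, it crosses the x-axis at x ∈ {-1, 0}.
(c) Assembling these constraints gives the stated polynomial. Check: (0, 0, -1) on the z-axis lies on the surface, and p(0, 0, -1) = 0. ✓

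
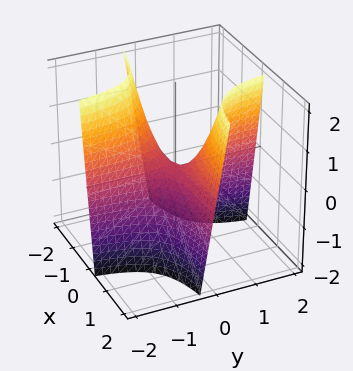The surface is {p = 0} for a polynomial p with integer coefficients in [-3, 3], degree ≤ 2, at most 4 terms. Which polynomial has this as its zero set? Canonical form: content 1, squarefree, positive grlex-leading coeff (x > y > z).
3*x*y - z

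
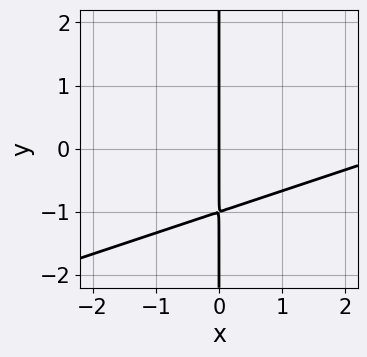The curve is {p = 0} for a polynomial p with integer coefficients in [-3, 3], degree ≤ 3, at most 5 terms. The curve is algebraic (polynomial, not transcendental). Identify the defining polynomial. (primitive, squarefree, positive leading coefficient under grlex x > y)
(a) deg p = 2. The shape is more complex than any degree-1 curve.
(b) Reading off the gridlines: it crosses the x-axis at the gridline x = 0; every point of the y-axis in the box is on the curve.
(c) Matching integer coefficients to the picture gives p.

x^2 - 3*x*y - 3*x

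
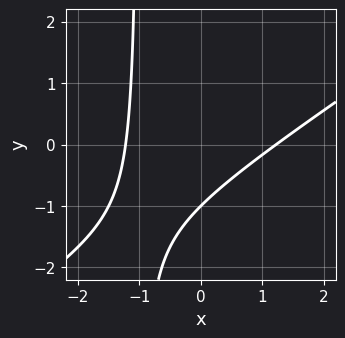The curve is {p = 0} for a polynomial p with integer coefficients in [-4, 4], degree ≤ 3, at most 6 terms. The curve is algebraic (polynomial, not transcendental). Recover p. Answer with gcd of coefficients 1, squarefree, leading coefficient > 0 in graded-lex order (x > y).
First, degree: the shape is more complex than any degree-1 curve, so deg p = 2.
Then, from the visible intercepts: it meets the y-axis at y = -1 (among the integer gridlines).
Finally, matching integer coefficients to the picture gives p.

2*x^2 - 3*x*y - 3*y - 3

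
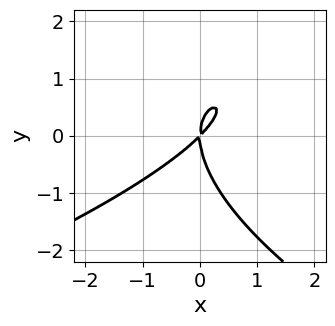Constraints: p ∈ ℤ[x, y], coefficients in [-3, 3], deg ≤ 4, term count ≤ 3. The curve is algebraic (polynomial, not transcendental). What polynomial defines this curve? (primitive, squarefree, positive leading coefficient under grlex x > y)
y^3 + 2*x^2 - 2*x*y

The degree is 3 — a generic line meets the curve in up to 3 points.
Reading off the gridlines: it meets the y-axis at y = 0 (among the integer gridlines); it crosses the x-axis at the gridline x = 0.
Putting this together gives p.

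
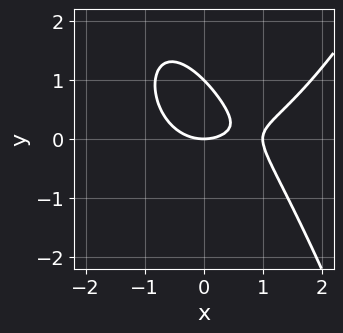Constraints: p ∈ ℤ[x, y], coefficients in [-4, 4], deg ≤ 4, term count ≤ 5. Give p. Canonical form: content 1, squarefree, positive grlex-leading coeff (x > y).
First, deg p = 3.
Then, from the axis intercepts and sections: among the integer gridlines, it crosses the x-axis at x ∈ {0, 1}; the y-axis gridline crossings are at y ∈ {0, 1}.
Finally, putting this together gives p.

2*x^3 - 2*x^2 - 3*x*y - 3*y^2 + 3*y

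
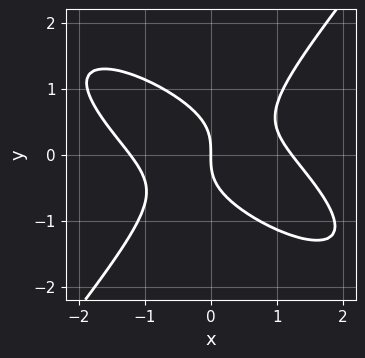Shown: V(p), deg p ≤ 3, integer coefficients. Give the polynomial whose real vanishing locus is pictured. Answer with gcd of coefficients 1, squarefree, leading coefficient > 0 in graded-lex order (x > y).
2*x^3 + 3*x^2*y - 3*y^3 - 3*x

First, degree: no degree-2 curve has this shape, so deg p = 3.
Then, from the visible intercepts: it meets the y-axis at y = 0 (among the integer gridlines); it meets the x-axis at x = 0 (among the integer gridlines).
Finally, together with the visible shape, these determine p as stated.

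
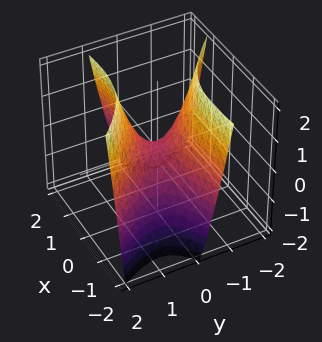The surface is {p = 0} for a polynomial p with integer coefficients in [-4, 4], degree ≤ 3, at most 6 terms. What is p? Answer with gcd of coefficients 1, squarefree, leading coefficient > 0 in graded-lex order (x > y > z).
x^2 - 3*x*y - 3*y^2 + 2*z

The degree is 2 — a generic line meets the surface in up to 2 points.
Against the integer gridlines: one y-axis crossing is at y = 0; it crosses the x-axis at the gridline x = 0; it meets the z-axis at z = 0 (among the integer gridlines).
Solving for integer coefficients yields p as stated.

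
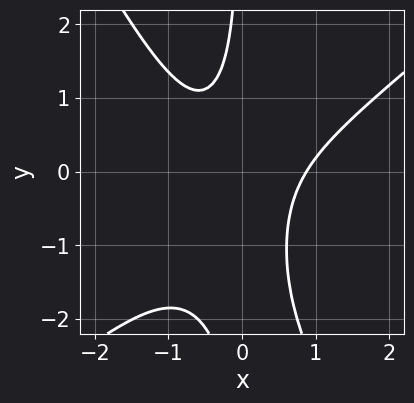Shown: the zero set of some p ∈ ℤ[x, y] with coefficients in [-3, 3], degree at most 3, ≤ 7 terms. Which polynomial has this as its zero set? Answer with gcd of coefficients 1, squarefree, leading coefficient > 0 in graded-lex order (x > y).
3*x^3 - 2*x^2*y - 2*x*y^2 - 3*x*y - 2

(a) Degree: no degree-2 curve has this shape, so deg p = 3.
(b) From the visible intercepts: no y-intercept at any integer in the box.
(c) Assembling these constraints gives the stated polynomial.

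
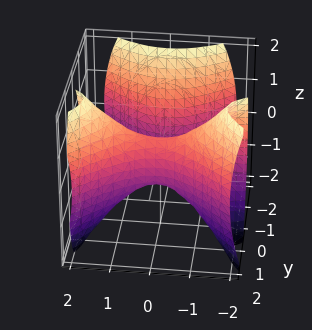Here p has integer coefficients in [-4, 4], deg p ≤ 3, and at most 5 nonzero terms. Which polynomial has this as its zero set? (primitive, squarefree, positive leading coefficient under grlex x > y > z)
(a) I count 2 distinct pieces. They look like related sheets of one shape, so recover p as a whole.
(b) deg p = 3. No degree-2 surface has this shape.
(c) Against the integer gridlines: it crosses the z-axis at the gridline z = 0; one y-axis crossing is at y = 0; every point of the x-axis in the box is on the surface.
(d) Together with the visible shape, these determine p as stated.

3*x^2*y - 3*y^3 - y^2 - 2*z^2 + 3*y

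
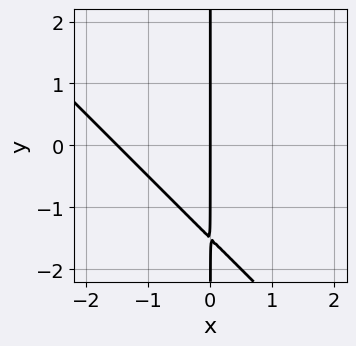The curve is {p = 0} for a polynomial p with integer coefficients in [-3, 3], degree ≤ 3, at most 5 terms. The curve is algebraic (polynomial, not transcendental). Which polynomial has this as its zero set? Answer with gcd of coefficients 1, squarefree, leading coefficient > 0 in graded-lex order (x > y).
2*x^2 + 2*x*y + 3*x

First, degree: the shape is more complex than any degree-1 curve, so deg p = 2.
Next, reading off the gridlines: the visible y-axis segment lies entirely on the curve; it meets the x-axis at x = 0 (among the integer gridlines).
Finally, solving for integer coefficients yields p as stated.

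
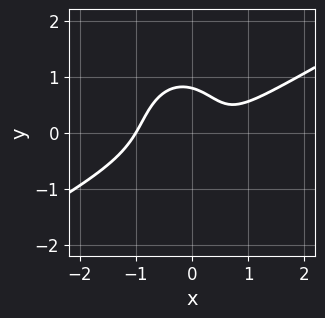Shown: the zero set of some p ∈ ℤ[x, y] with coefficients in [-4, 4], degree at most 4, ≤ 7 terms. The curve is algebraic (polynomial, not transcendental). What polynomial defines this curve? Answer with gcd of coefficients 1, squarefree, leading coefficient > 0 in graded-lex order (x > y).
2*x^3 - 3*x^2*y - 2*y^3 - x + 1

(a) deg p = 3. A generic line meets the curve in up to 3 points.
(b) From the axis intercepts and sections: it crosses the x-axis at the gridline x = -1.
(c) Together with the visible shape, these determine p as stated.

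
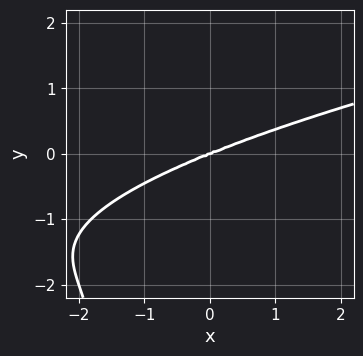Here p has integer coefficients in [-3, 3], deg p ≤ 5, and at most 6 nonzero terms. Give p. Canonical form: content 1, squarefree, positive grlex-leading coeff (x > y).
2*x*y^3 - x^3 + 2*x^2*y + 3*y^3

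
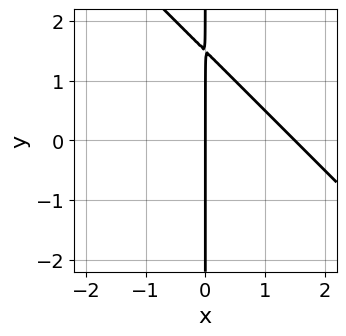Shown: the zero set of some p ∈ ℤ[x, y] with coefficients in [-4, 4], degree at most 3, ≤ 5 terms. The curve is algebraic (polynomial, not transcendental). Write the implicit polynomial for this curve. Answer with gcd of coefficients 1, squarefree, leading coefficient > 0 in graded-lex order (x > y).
2*x^2 + 2*x*y - 3*x

First, deg p = 2. A generic line meets the curve in up to 2 points.
Next, from the axis intercepts and sections: it crosses the x-axis at the gridline x = 0; every point of the y-axis in the box is on the curve.
Finally, together with the visible shape, these determine p as stated.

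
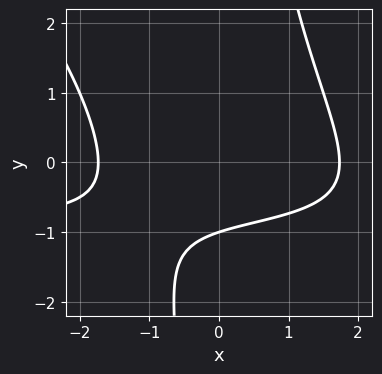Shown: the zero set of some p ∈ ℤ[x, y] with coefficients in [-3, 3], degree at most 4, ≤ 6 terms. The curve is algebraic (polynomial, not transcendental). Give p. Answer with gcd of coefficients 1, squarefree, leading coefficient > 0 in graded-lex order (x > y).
1. Degree: the shape is more complex than any degree-2 curve, so deg p = 3.
2. Against the integer gridlines: one y-axis crossing is at y = -1.
3. Assembling these constraints gives the stated polynomial.

x^2*y + x*y^2 + x^2 - 3*y - 3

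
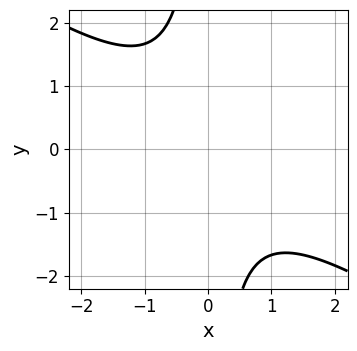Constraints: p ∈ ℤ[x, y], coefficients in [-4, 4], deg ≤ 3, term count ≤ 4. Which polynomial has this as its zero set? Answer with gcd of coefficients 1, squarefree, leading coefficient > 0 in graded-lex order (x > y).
2*x^2 + 3*x*y + 3

1. The degree is 2 — a generic line meets the curve in up to 2 points.
2. Observable constraints: it misses every integer gridline on the x-axis; no y-intercept at any integer in the box.
3. These observations pin down the coefficients.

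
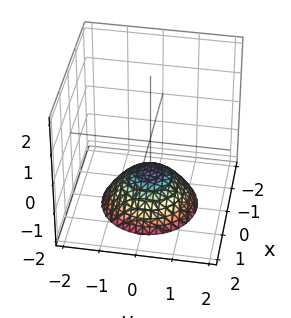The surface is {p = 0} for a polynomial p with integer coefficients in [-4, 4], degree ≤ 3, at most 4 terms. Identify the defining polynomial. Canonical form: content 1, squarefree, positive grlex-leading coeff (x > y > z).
2*x^2 + 2*y^2 + 3*z + 3

First, degree: the shape is more complex than any degree-1 surface, so deg p = 2.
Then, by symmetry, the surface is invariant under rotation about z: p = q(x² + y², z).
Then, from the visible intercepts: no x-intercept at any integer in the box; the surface avoids every integer y-axis point in the box.
Finally, fitting integer coefficients to these (and the overall shape) gives p.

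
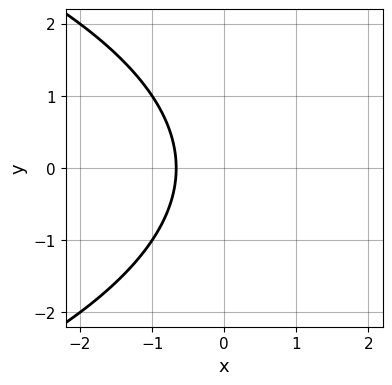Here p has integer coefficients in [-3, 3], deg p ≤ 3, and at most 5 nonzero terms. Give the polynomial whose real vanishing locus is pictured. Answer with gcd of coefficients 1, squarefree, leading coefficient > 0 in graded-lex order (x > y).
First, the degree is 2 — the shape is more complex than any degree-1 curve.
Then, symmetries: mirror symmetry y ↦ −y ⇒ only even powers of y.
Next, from the visible intercepts: it misses every integer gridline on the y-axis.
Finally, the integer polynomial consistent with all of this is the stated p.

y^2 + 3*x + 2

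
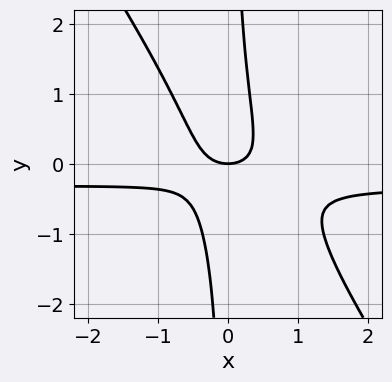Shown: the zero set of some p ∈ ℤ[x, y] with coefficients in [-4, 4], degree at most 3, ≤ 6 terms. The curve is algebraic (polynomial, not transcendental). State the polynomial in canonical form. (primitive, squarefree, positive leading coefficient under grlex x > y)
1. Degree: no degree-2 curve has this shape, so deg p = 3.
2. Observable constraints: it meets the y-axis at y = 0 (among the integer gridlines); it crosses the x-axis at the gridline x = 0.
3. Together with the visible shape, these determine p as stated.

3*x^2*y + 2*x*y^2 + x^2 - y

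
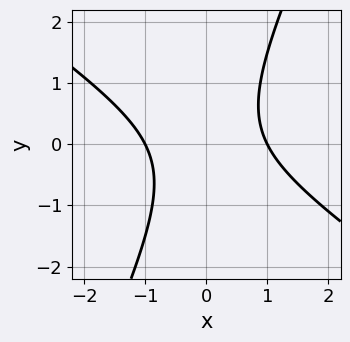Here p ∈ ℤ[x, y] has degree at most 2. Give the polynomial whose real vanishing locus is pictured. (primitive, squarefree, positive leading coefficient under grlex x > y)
3*x^2 + 3*x*y - 2*y^2 - 3

1. deg p = 2.
2. Against the integer gridlines: among the integer gridlines, it crosses the x-axis at x ∈ {-1, 1}; the curve avoids every integer y-axis point in the box.
3. Solving for integer coefficients yields p as stated.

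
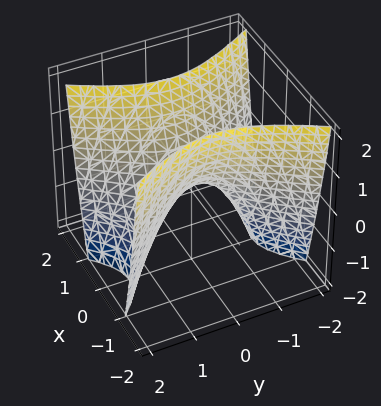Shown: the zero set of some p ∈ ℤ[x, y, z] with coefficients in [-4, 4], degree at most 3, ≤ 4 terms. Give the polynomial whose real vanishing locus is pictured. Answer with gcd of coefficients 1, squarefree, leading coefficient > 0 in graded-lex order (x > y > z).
(a) Degree: a hyperbolic paraboloid; a quadric, so deg p = 2.
(b) Symmetries: mirror symmetry y ↦ −y ⇒ only even powers of y; it's symmetric under x → −x, forcing even powers of x.
(c) Against the integer gridlines: it crosses the x-axis at the gridline x = 0; one z-axis crossing is at z = 0; one y-axis crossing is at y = 0.
(d) Assembling these constraints gives the stated polynomial.

2*x^2 - y^2 - z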